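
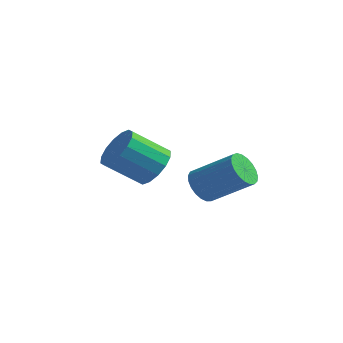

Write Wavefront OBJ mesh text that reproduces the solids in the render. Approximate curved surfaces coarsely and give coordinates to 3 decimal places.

v 1.942 2.381 -1.268
v 2.385 1.985 -1.773
v 3.961 2.323 -0.658
v 3.518 2.719 -0.152
v 2.403 2.287 -1.89
v 3.979 2.625 -0.775
v 2.341 2.605 -1.899
v 3.917 2.943 -0.784
v 2.21 2.885 -1.799
v 3.786 3.223 -0.684
v 2.033 3.077 -1.608
v 3.609 3.415 -0.492
v 1.84 3.149 -1.357
v 3.416 3.487 -0.242
v 1.665 3.089 -1.091
v 3.241 3.426 0.025
v 1.538 2.905 -0.855
v 3.114 3.243 0.26
v 1.48 2.632 -0.691
v 3.056 2.97 0.424
v 1.503 2.315 -0.627
v 3.079 2.652 0.489
v 1.601 2.009 -0.673
v 3.177 2.347 0.442
v 1.758 1.768 -0.822
v 3.334 2.106 0.293
v 1.947 1.633 -1.048
v 3.523 1.97 0.067
v 2.135 1.627 -1.312
v 3.711 1.965 -0.197
v 2.29 1.751 -1.569
v 3.866 2.089 -0.454
v -0.237 2.702 -0.931
v 0.22 3.081 -0.163
v -0.867 2.197 0.919
v -1.323 1.818 0.151
v -0.149 3.405 -0.269
v -1.236 2.521 0.813
v -0.541 3.541 -0.551
v -1.628 2.657 0.531
v -0.852 3.452 -0.936
v -1.938 2.568 0.146
v -0.997 3.162 -1.319
v -2.084 2.278 -0.237
v -0.939 2.749 -1.598
v -2.026 1.865 -0.516
v -0.693 2.323 -1.699
v -1.78 1.439 -0.617
v -0.324 1.999 -1.593
v -1.411 1.115 -0.511
v 0.068 1.863 -1.311
v -1.019 0.979 -0.229
v 0.378 1.952 -0.926
v -0.708 1.068 0.156
v 0.524 2.242 -0.543
v -0.563 1.358 0.539
v 0.466 2.655 -0.264
v -0.621 1.771 0.818
f 2 1 5
f 2 5 3
f 3 5 6
f 3 6 4
f 5 1 7
f 5 7 6
f 6 7 8
f 6 8 4
f 7 1 9
f 7 9 8
f 8 9 10
f 8 10 4
f 9 1 11
f 9 11 10
f 10 11 12
f 10 12 4
f 11 1 13
f 11 13 12
f 12 13 14
f 12 14 4
f 13 1 15
f 13 15 14
f 14 15 16
f 14 16 4
f 15 1 17
f 15 17 16
f 16 17 18
f 16 18 4
f 17 1 19
f 17 19 18
f 18 19 20
f 18 20 4
f 19 1 21
f 19 21 20
f 20 21 22
f 20 22 4
f 21 1 23
f 21 23 22
f 22 23 24
f 22 24 4
f 23 1 25
f 23 25 24
f 24 25 26
f 24 26 4
f 25 1 27
f 25 27 26
f 26 27 28
f 26 28 4
f 27 1 29
f 27 29 28
f 28 29 30
f 28 30 4
f 29 1 31
f 29 31 30
f 30 31 32
f 30 32 4
f 31 1 2
f 31 2 32
f 32 2 3
f 32 3 4
f 34 33 37
f 34 37 35
f 35 37 38
f 35 38 36
f 37 33 39
f 37 39 38
f 38 39 40
f 38 40 36
f 39 33 41
f 39 41 40
f 40 41 42
f 40 42 36
f 41 33 43
f 41 43 42
f 42 43 44
f 42 44 36
f 43 33 45
f 43 45 44
f 44 45 46
f 44 46 36
f 45 33 47
f 45 47 46
f 46 47 48
f 46 48 36
f 47 33 49
f 47 49 48
f 48 49 50
f 48 50 36
f 49 33 51
f 49 51 50
f 50 51 52
f 50 52 36
f 51 33 53
f 51 53 52
f 52 53 54
f 52 54 36
f 53 33 55
f 53 55 54
f 54 55 56
f 54 56 36
f 55 33 57
f 55 57 56
f 56 57 58
f 56 58 36
f 57 33 34
f 57 34 58
f 58 34 35
f 58 35 36



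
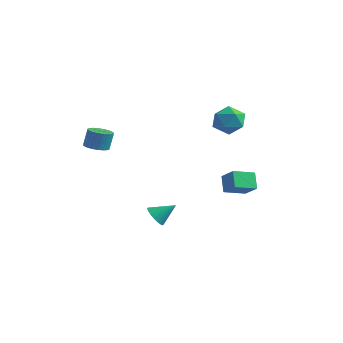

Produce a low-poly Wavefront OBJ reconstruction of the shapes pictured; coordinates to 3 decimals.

v -0.098 -1.311 -4.344
v 0.267 -1.132 -4.865
v 0.578 -0.569 -3.616
v 0.066 -0.945 -4.869
v -0.163 -0.821 -4.782
v -0.381 -0.782 -4.62
v -0.55 -0.835 -4.41
v -0.641 -0.97 -4.188
v -0.637 -1.163 -3.994
v -0.541 -1.383 -3.86
v -0.368 -1.59 -3.81
v -0.148 -1.748 -3.853
v 0.081 -1.831 -3.98
v 0.278 -1.824 -4.17
v 0.411 -1.729 -4.391
v 0.456 -1.561 -4.603
v 0.405 -1.35 -4.771
v 2.601 1.886 1.528
v 3.229 1.28 1.836
v 1.531 1.16 2.284
v 2.159 0.554 2.592
v 2.176 1.43 2.89
v 2.837 1.879 2.423
v 1.923 0.561 1.697
v 2.584 1.01 1.23
v 2.81 0.462 1.94
v 2.967 0.999 2.677
v 1.793 1.441 1.443
v 1.95 1.978 2.18
v 0.997 2.291 -2.401
v 1.881 2.131 -1.748
v 1.444 3.424 -2.727
v 2.327 3.264 -2.075
v 1.513 1.856 -3.205
v 2.396 1.696 -2.553
v 1.959 2.989 -3.532
v 2.843 2.829 -2.879
v -1.327 -4.05 0.806
v -0.803 -3.704 0.682
v -0.729 -3.463 1.671
v -1.253 -3.81 1.794
v -0.982 -3.533 0.654
v -0.909 -3.292 1.642
v -1.214 -3.44 0.649
v -1.141 -3.199 1.637
v -1.463 -3.441 0.667
v -1.39 -3.2 1.656
v -1.691 -3.534 0.707
v -1.618 -3.293 1.695
v -1.864 -3.706 0.762
v -1.791 -3.465 1.75
v -1.955 -3.93 0.823
v -1.882 -3.689 1.812
v -1.95 -4.173 0.882
v -1.877 -3.932 1.87
v -1.851 -4.397 0.929
v -1.777 -4.156 1.918
v -1.671 -4.568 0.958
v -1.598 -4.327 1.946
v -1.439 -4.661 0.963
v -1.366 -4.42 1.951
v -1.19 -4.66 0.944
v -1.117 -4.419 1.933
v -0.962 -4.567 0.905
v -0.889 -4.326 1.893
v -0.789 -4.395 0.85
v -0.716 -4.154 1.838
v -0.698 -4.171 0.788
v -0.625 -3.93 1.777
v -0.703 -3.928 0.73
v -0.63 -3.687 1.718
f 2 1 4
f 2 4 3
f 4 1 5
f 4 5 3
f 5 1 6
f 5 6 3
f 6 1 7
f 6 7 3
f 7 1 8
f 7 8 3
f 8 1 9
f 8 9 3
f 9 1 10
f 9 10 3
f 10 1 11
f 10 11 3
f 11 1 12
f 11 12 3
f 12 1 13
f 12 13 3
f 13 1 14
f 13 14 3
f 14 1 15
f 14 15 3
f 15 1 16
f 15 16 3
f 16 1 17
f 16 17 3
f 17 1 2
f 17 2 3
f 18 29 23
f 18 23 19
f 18 19 25
f 18 25 28
f 18 28 29
f 19 23 27
f 23 29 22
f 29 28 20
f 28 25 24
f 25 19 26
f 21 27 22
f 21 22 20
f 21 20 24
f 21 24 26
f 21 26 27
f 22 27 23
f 20 22 29
f 24 20 28
f 26 24 25
f 27 26 19
f 31 33 30
f 34 31 30
f 30 33 32
f 32 34 30
f 31 37 33
f 35 31 34
f 35 37 31
f 33 37 32
f 36 34 32
f 32 37 36
f 36 35 34
f 37 35 36
f 39 38 42
f 39 42 40
f 40 42 43
f 40 43 41
f 42 38 44
f 42 44 43
f 43 44 45
f 43 45 41
f 44 38 46
f 44 46 45
f 45 46 47
f 45 47 41
f 46 38 48
f 46 48 47
f 47 48 49
f 47 49 41
f 48 38 50
f 48 50 49
f 49 50 51
f 49 51 41
f 50 38 52
f 50 52 51
f 51 52 53
f 51 53 41
f 52 38 54
f 52 54 53
f 53 54 55
f 53 55 41
f 54 38 56
f 54 56 55
f 55 56 57
f 55 57 41
f 56 38 58
f 56 58 57
f 57 58 59
f 57 59 41
f 58 38 60
f 58 60 59
f 59 60 61
f 59 61 41
f 60 38 62
f 60 62 61
f 61 62 63
f 61 63 41
f 62 38 64
f 62 64 63
f 63 64 65
f 63 65 41
f 64 38 66
f 64 66 65
f 65 66 67
f 65 67 41
f 66 38 68
f 66 68 67
f 67 68 69
f 67 69 41
f 68 38 70
f 68 70 69
f 69 70 71
f 69 71 41
f 70 38 39
f 70 39 71
f 71 39 40
f 71 40 41



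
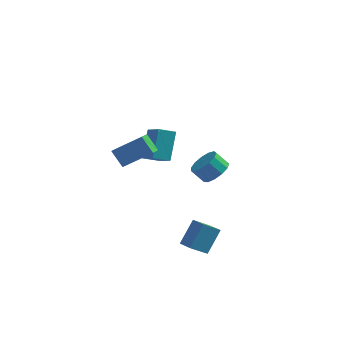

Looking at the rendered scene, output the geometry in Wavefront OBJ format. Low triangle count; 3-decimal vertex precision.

v -0.379 -2.311 -5.145
v -1.31 -3.003 -4.194
v 0.209 -1.227 -3.779
v -0.722 -1.919 -2.829
v 0.322 -2.961 -4.931
v -0.609 -3.653 -3.981
v 0.91 -1.877 -3.566
v -0.021 -2.569 -2.615
v -3.942 -0.89 1.539
v -3.845 0.468 3.125
v -2.987 -0.522 1.165
v -2.89 0.836 2.75
v -3.05 -2.156 2.57
v -2.953 -0.798 4.155
v -2.095 -1.788 2.195
v -1.998 -0.43 3.781
v -0.243 3.881 -2.74
v 0.508 4.164 -2.062
v -0.307 4.222 -1.183
v -1.057 3.939 -1.86
v 0.294 4.665 -2.293
v -0.52 4.723 -1.414
v -0.09 4.917 -2.666
v -0.905 4.975 -1.787
v -0.523 4.84 -3.062
v -1.337 4.898 -2.183
v -0.866 4.459 -3.356
v -1.681 4.516 -2.477
v -1.012 3.894 -3.454
v -1.827 3.951 -2.575
v -0.914 3.325 -3.325
v -1.728 3.383 -2.446
v -0.602 2.932 -3.01
v -1.417 2.99 -2.131
v -0.176 2.841 -2.61
v -0.991 2.899 -1.731
v 0.228 3.08 -2.25
v -0.586 3.138 -1.371
v 0.484 3.574 -2.046
v -0.331 3.631 -1.167
v -5.286 -3.074 3.559
v -3.553 -2.882 4.852
v -5.132 -2.251 3.231
v -3.4 -2.058 4.523
v -4.54 -3.582 2.637
v -2.808 -3.389 3.929
v -4.387 -2.758 2.308
v -2.654 -2.566 3.601
f 2 4 1
f 5 2 1
f 1 4 3
f 3 5 1
f 2 8 4
f 6 2 5
f 6 8 2
f 4 8 3
f 7 5 3
f 3 8 7
f 7 6 5
f 8 6 7
f 10 12 9
f 13 10 9
f 9 12 11
f 11 13 9
f 10 16 12
f 14 10 13
f 14 16 10
f 12 16 11
f 15 13 11
f 11 16 15
f 15 14 13
f 16 14 15
f 18 17 21
f 18 21 19
f 19 21 22
f 19 22 20
f 21 17 23
f 21 23 22
f 22 23 24
f 22 24 20
f 23 17 25
f 23 25 24
f 24 25 26
f 24 26 20
f 25 17 27
f 25 27 26
f 26 27 28
f 26 28 20
f 27 17 29
f 27 29 28
f 28 29 30
f 28 30 20
f 29 17 31
f 29 31 30
f 30 31 32
f 30 32 20
f 31 17 33
f 31 33 32
f 32 33 34
f 32 34 20
f 33 17 35
f 33 35 34
f 34 35 36
f 34 36 20
f 35 17 37
f 35 37 36
f 36 37 38
f 36 38 20
f 37 17 39
f 37 39 38
f 38 39 40
f 38 40 20
f 39 17 18
f 39 18 40
f 40 18 19
f 40 19 20
f 42 44 41
f 45 42 41
f 41 44 43
f 43 45 41
f 42 48 44
f 46 42 45
f 46 48 42
f 44 48 43
f 47 45 43
f 43 48 47
f 47 46 45
f 48 46 47



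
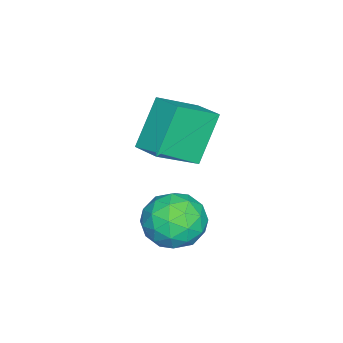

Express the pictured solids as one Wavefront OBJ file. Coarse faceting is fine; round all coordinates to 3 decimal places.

v -0.81 2.963 -0.973
v -0.034 3.733 -0.566
v 0.474 1.587 -0.814
v 1.25 2.357 -0.407
v 0.324 2.063 0.24
v -0.47 2.914 0.142
v 0.91 2.406 -1.522
v 0.116 3.257 -1.62
v 1.029 3.389 -0.905
v 0.667 3.178 0.185
v -0.227 2.142 -1.565
v -0.589 1.931 -0.475
v -0.534 3.469 -0.783
v 0.974 1.851 -0.597
v 0.43 1.678 -0.216
v 0.886 2.131 0.023
v -0.79 2.987 -0.368
v -0.334 3.44 -0.128
v -0.124 2.459 0.346
v 0.774 1.88 -1.252
v 1.23 2.333 -1.012
v -0.446 3.189 -1.403
v 0.01 3.642 -1.164
v 0.564 2.861 -1.726
v 0.546 3.72 -0.743
v 1.301 2.911 -0.65
v 1.101 2.939 -1.305
v 0.634 3.439 -1.363
v 0.333 3.595 -0.103
v 1.088 2.786 -0.009
v 0.543 2.613 0.371
v 0.077 3.113 0.313
v 0.958 3.393 -0.302
v -0.648 2.534 -1.371
v 0.107 1.725 -1.277
v 0.363 2.207 -1.693
v -0.103 2.707 -1.751
v -0.861 2.409 -0.73
v -0.106 1.6 -0.637
v -0.194 1.881 -0.017
v -0.661 2.381 -0.075
v -0.518 1.927 -1.078
v -4.193 1.993 1.703
v -3.021 0.909 2.677
v -3.498 2.985 1.971
v -2.326 1.901 2.945
v -3.034 1.659 -0.065
v -1.862 0.575 0.909
v -2.339 2.651 0.203
v -1.167 1.567 1.177
f 1 38 17
f 38 12 41
f 17 41 6
f 38 41 17
f 1 17 13
f 17 6 18
f 13 18 2
f 17 18 13
f 1 13 22
f 13 2 23
f 22 23 8
f 13 23 22
f 1 22 34
f 22 8 37
f 34 37 11
f 22 37 34
f 1 34 38
f 34 11 42
f 38 42 12
f 34 42 38
f 2 18 29
f 18 6 32
f 29 32 10
f 18 32 29
f 6 41 19
f 41 12 40
f 19 40 5
f 41 40 19
f 12 42 39
f 42 11 35
f 39 35 3
f 42 35 39
f 11 37 36
f 37 8 24
f 36 24 7
f 37 24 36
f 8 23 28
f 23 2 25
f 28 25 9
f 23 25 28
f 4 30 16
f 30 10 31
f 16 31 5
f 30 31 16
f 4 16 14
f 16 5 15
f 14 15 3
f 16 15 14
f 4 14 21
f 14 3 20
f 21 20 7
f 14 20 21
f 4 21 26
f 21 7 27
f 26 27 9
f 21 27 26
f 4 26 30
f 26 9 33
f 30 33 10
f 26 33 30
f 5 31 19
f 31 10 32
f 19 32 6
f 31 32 19
f 3 15 39
f 15 5 40
f 39 40 12
f 15 40 39
f 7 20 36
f 20 3 35
f 36 35 11
f 20 35 36
f 9 27 28
f 27 7 24
f 28 24 8
f 27 24 28
f 10 33 29
f 33 9 25
f 29 25 2
f 33 25 29
f 44 46 43
f 47 44 43
f 43 46 45
f 45 47 43
f 44 50 46
f 48 44 47
f 48 50 44
f 46 50 45
f 49 47 45
f 45 50 49
f 49 48 47
f 50 48 49



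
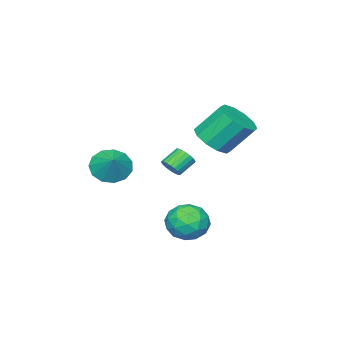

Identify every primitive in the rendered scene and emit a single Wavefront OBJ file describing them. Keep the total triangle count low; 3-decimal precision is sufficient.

v 3.288 -0.954 -0.02
v 4.029 -0.876 -0.731
v 4.012 -0.166 0.82
v 3.662 -0.437 -0.828
v 3.176 -0.162 -0.668
v 2.727 -0.138 -0.302
v 2.455 -0.374 0.154
v 2.448 -0.794 0.554
v 2.708 -1.265 0.773
v 3.152 -1.637 0.74
v 3.639 -1.792 0.466
v 4.015 -1.682 0.038
v 4.16 -1.34 -0.409
v 0.347 2.651 1.627
v 0.85 1.983 2.31
v 0.155 2.98 3.797
v -0.347 3.649 3.113
v 1.267 2.485 2.168
v 0.572 3.482 3.655
v 1.332 3.05 1.82
v 0.638 4.047 3.306
v 1.022 3.463 1.397
v 0.327 4.46 2.884
v 0.453 3.566 1.063
v -0.241 4.563 2.549
v -0.155 3.32 0.943
v -0.85 4.317 2.43
v -0.572 2.818 1.085
v -1.267 3.815 2.572
v -0.638 2.253 1.434
v -1.332 3.25 2.92
v -0.327 1.84 1.856
v -1.022 2.837 3.343
v 0.241 1.737 2.191
v -0.453 2.734 3.677
v 0.901 0.646 -0.52
v 1.21 0.471 -0.036
v 0.368 0.699 0.584
v 0.059 0.874 0.1
v 1.266 0.713 -0.049
v 0.424 0.942 0.571
v 1.26 0.944 -0.143
v 0.418 1.173 0.477
v 1.191 1.124 -0.302
v 0.349 1.352 0.318
v 1.072 1.22 -0.499
v 0.23 1.449 0.121
v 0.924 1.218 -0.699
v 0.082 1.446 -0.08
v 0.772 1.116 -0.869
v -0.07 1.345 -0.249
v 0.642 0.933 -0.978
v -0.2 1.162 -0.358
v 0.556 0.701 -1.008
v -0.285 0.929 -0.388
v 0.531 0.459 -0.954
v -0.311 0.687 -0.334
v 0.569 0.249 -0.824
v -0.272 0.477 -0.204
v 0.665 0.108 -0.642
v -0.177 0.336 -0.022
v 0.802 0.06 -0.439
v -0.04 0.288 0.181
v 0.955 0.113 -0.25
v 0.113 0.341 0.37
v 1.1 0.258 -0.107
v 0.258 0.487 0.513
v 1.747 3.681 -2.97
v 2.281 3.455 -2.018
v 2.459 2.205 -3.722
v 2.993 1.979 -2.77
v 1.884 1.889 -2.821
v 1.443 2.802 -2.356
v 3.297 2.858 -3.384
v 2.856 3.771 -2.919
v 3.239 2.946 -2.274
v 2.366 2.347 -1.926
v 2.374 3.313 -3.814
v 1.501 2.714 -3.466
v 1.951 3.698 -2.428
v 2.789 1.962 -3.312
v 2.136 1.91 -3.342
v 2.451 1.777 -2.782
v 1.459 3.314 -2.627
v 1.773 3.181 -2.067
v 1.539 2.261 -2.539
v 2.967 2.479 -3.673
v 3.281 2.346 -3.113
v 2.289 3.883 -2.958
v 2.604 3.75 -2.398
v 3.201 3.399 -3.201
v 2.828 3.265 -2.019
v 3.247 2.398 -2.461
v 3.426 2.915 -2.822
v 3.167 3.451 -2.549
v 2.315 2.914 -1.815
v 2.734 2.046 -2.257
v 2.082 1.993 -2.286
v 1.823 2.53 -2.013
v 2.878 2.615 -1.965
v 2.006 3.614 -3.483
v 2.425 2.746 -3.925
v 2.917 3.13 -3.727
v 2.658 3.667 -3.454
v 1.493 3.262 -3.279
v 1.912 2.395 -3.721
v 1.573 2.209 -3.191
v 1.314 2.745 -2.918
v 1.862 3.045 -3.775
f 2 1 4
f 2 4 3
f 4 1 5
f 4 5 3
f 5 1 6
f 5 6 3
f 6 1 7
f 6 7 3
f 7 1 8
f 7 8 3
f 8 1 9
f 8 9 3
f 9 1 10
f 9 10 3
f 10 1 11
f 10 11 3
f 11 1 12
f 11 12 3
f 12 1 13
f 12 13 3
f 13 1 2
f 13 2 3
f 15 14 18
f 15 18 16
f 16 18 19
f 16 19 17
f 18 14 20
f 18 20 19
f 19 20 21
f 19 21 17
f 20 14 22
f 20 22 21
f 21 22 23
f 21 23 17
f 22 14 24
f 22 24 23
f 23 24 25
f 23 25 17
f 24 14 26
f 24 26 25
f 25 26 27
f 25 27 17
f 26 14 28
f 26 28 27
f 27 28 29
f 27 29 17
f 28 14 30
f 28 30 29
f 29 30 31
f 29 31 17
f 30 14 32
f 30 32 31
f 31 32 33
f 31 33 17
f 32 14 34
f 32 34 33
f 33 34 35
f 33 35 17
f 34 14 15
f 34 15 35
f 35 15 16
f 35 16 17
f 37 36 40
f 37 40 38
f 38 40 41
f 38 41 39
f 40 36 42
f 40 42 41
f 41 42 43
f 41 43 39
f 42 36 44
f 42 44 43
f 43 44 45
f 43 45 39
f 44 36 46
f 44 46 45
f 45 46 47
f 45 47 39
f 46 36 48
f 46 48 47
f 47 48 49
f 47 49 39
f 48 36 50
f 48 50 49
f 49 50 51
f 49 51 39
f 50 36 52
f 50 52 51
f 51 52 53
f 51 53 39
f 52 36 54
f 52 54 53
f 53 54 55
f 53 55 39
f 54 36 56
f 54 56 55
f 55 56 57
f 55 57 39
f 56 36 58
f 56 58 57
f 57 58 59
f 57 59 39
f 58 36 60
f 58 60 59
f 59 60 61
f 59 61 39
f 60 36 62
f 60 62 61
f 61 62 63
f 61 63 39
f 62 36 64
f 62 64 63
f 63 64 65
f 63 65 39
f 64 36 66
f 64 66 65
f 65 66 67
f 65 67 39
f 66 36 37
f 66 37 67
f 67 37 38
f 67 38 39
f 68 105 84
f 105 79 108
f 84 108 73
f 105 108 84
f 68 84 80
f 84 73 85
f 80 85 69
f 84 85 80
f 68 80 89
f 80 69 90
f 89 90 75
f 80 90 89
f 68 89 101
f 89 75 104
f 101 104 78
f 89 104 101
f 68 101 105
f 101 78 109
f 105 109 79
f 101 109 105
f 69 85 96
f 85 73 99
f 96 99 77
f 85 99 96
f 73 108 86
f 108 79 107
f 86 107 72
f 108 107 86
f 79 109 106
f 109 78 102
f 106 102 70
f 109 102 106
f 78 104 103
f 104 75 91
f 103 91 74
f 104 91 103
f 75 90 95
f 90 69 92
f 95 92 76
f 90 92 95
f 71 97 83
f 97 77 98
f 83 98 72
f 97 98 83
f 71 83 81
f 83 72 82
f 81 82 70
f 83 82 81
f 71 81 88
f 81 70 87
f 88 87 74
f 81 87 88
f 71 88 93
f 88 74 94
f 93 94 76
f 88 94 93
f 71 93 97
f 93 76 100
f 97 100 77
f 93 100 97
f 72 98 86
f 98 77 99
f 86 99 73
f 98 99 86
f 70 82 106
f 82 72 107
f 106 107 79
f 82 107 106
f 74 87 103
f 87 70 102
f 103 102 78
f 87 102 103
f 76 94 95
f 94 74 91
f 95 91 75
f 94 91 95
f 77 100 96
f 100 76 92
f 96 92 69
f 100 92 96



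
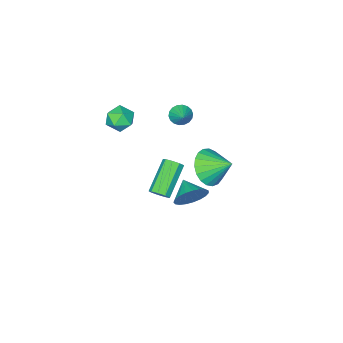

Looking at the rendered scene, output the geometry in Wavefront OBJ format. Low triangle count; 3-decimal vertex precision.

v 2.569 -1.736 3.665
v 3.136 -1.735 3.088
v 1.784 -2.445 2.892
v 2.351 -2.444 2.315
v 2.471 -2.86 2.999
v 2.956 -2.421 3.477
v 1.964 -1.759 2.503
v 2.449 -1.32 2.981
v 2.762 -1.749 2.37
v 3.076 -2.429 2.676
v 1.844 -1.751 3.304
v 2.158 -2.431 3.61
v -0.127 0.192 -3.398
v 0.226 -0.266 -4.139
v -0.513 -0.812 -2.962
v 0.526 -0.273 -3.889
v 0.713 -0.2 -3.554
v 0.756 -0.059 -3.192
v 0.645 0.126 -2.865
v 0.401 0.321 -2.631
v 0.066 0.494 -2.529
v -0.303 0.615 -2.577
v -0.641 0.663 -2.767
v -0.89 0.629 -3.067
v -1.007 0.52 -3.423
v -0.972 0.354 -3.775
v -0.791 0.159 -4.062
v -0.495 -0.029 -4.234
v -0.135 -0.18 -4.261
v 4.595 3.038 2.115
v 4.87 2.605 2.248
v 3.48 2.07 3.379
v 3.205 2.502 3.245
v 4.949 2.877 2.475
v 3.559 2.342 3.605
v 4.863 3.224 2.532
v 3.473 2.689 3.663
v 4.651 3.484 2.395
v 3.261 2.949 3.525
v 4.413 3.535 2.126
v 3.023 3 3.257
v 4.26 3.353 1.852
v 2.87 2.818 2.983
v 4.264 3.024 1.701
v 2.874 2.488 2.832
v 4.423 2.701 1.744
v 3.033 2.165 2.874
v 4.662 2.535 1.96
v 3.272 2 3.09
v 1.312 2.913 1.919
v 1.725 3.569 1.197
v 0.908 4.027 2.701
v 1.312 3.521 1.051
v 0.898 3.368 1.056
v 0.556 3.137 1.21
v 0.345 2.866 1.487
v 0.301 2.604 1.838
v 0.432 2.395 2.203
v 0.715 2.275 2.52
v 1.101 2.266 2.732
v 1.523 2.369 2.804
v 1.909 2.565 2.723
v 2.192 2.822 2.503
v 2.323 3.094 2.182
v 2.278 3.335 1.815
v 2.067 3.503 1.467
v -2.652 -3.27 -0.69
v -2.354 -3.078 -1.211
v -2.128 -2.51 -0.11
v -2.585 -2.92 -1.209
v -2.83 -2.831 -1.105
v -3.039 -2.829 -0.919
v -3.172 -2.914 -0.687
v -3.201 -3.07 -0.456
v -3.122 -3.265 -0.271
v -2.95 -3.462 -0.169
v -2.719 -3.62 -0.171
v -2.474 -3.709 -0.275
v -2.265 -3.711 -0.461
v -2.132 -3.626 -0.693
v -2.102 -3.47 -0.924
v -2.182 -3.274 -1.109
f 1 12 6
f 1 6 2
f 1 2 8
f 1 8 11
f 1 11 12
f 2 6 10
f 6 12 5
f 12 11 3
f 11 8 7
f 8 2 9
f 4 10 5
f 4 5 3
f 4 3 7
f 4 7 9
f 4 9 10
f 5 10 6
f 3 5 12
f 7 3 11
f 9 7 8
f 10 9 2
f 14 13 16
f 14 16 15
f 16 13 17
f 16 17 15
f 17 13 18
f 17 18 15
f 18 13 19
f 18 19 15
f 19 13 20
f 19 20 15
f 20 13 21
f 20 21 15
f 21 13 22
f 21 22 15
f 22 13 23
f 22 23 15
f 23 13 24
f 23 24 15
f 24 13 25
f 24 25 15
f 25 13 26
f 25 26 15
f 26 13 27
f 26 27 15
f 27 13 28
f 27 28 15
f 28 13 29
f 28 29 15
f 29 13 14
f 29 14 15
f 31 30 34
f 31 34 32
f 32 34 35
f 32 35 33
f 34 30 36
f 34 36 35
f 35 36 37
f 35 37 33
f 36 30 38
f 36 38 37
f 37 38 39
f 37 39 33
f 38 30 40
f 38 40 39
f 39 40 41
f 39 41 33
f 40 30 42
f 40 42 41
f 41 42 43
f 41 43 33
f 42 30 44
f 42 44 43
f 43 44 45
f 43 45 33
f 44 30 46
f 44 46 45
f 45 46 47
f 45 47 33
f 46 30 48
f 46 48 47
f 47 48 49
f 47 49 33
f 48 30 31
f 48 31 49
f 49 31 32
f 49 32 33
f 51 50 53
f 51 53 52
f 53 50 54
f 53 54 52
f 54 50 55
f 54 55 52
f 55 50 56
f 55 56 52
f 56 50 57
f 56 57 52
f 57 50 58
f 57 58 52
f 58 50 59
f 58 59 52
f 59 50 60
f 59 60 52
f 60 50 61
f 60 61 52
f 61 50 62
f 61 62 52
f 62 50 63
f 62 63 52
f 63 50 64
f 63 64 52
f 64 50 65
f 64 65 52
f 65 50 66
f 65 66 52
f 66 50 51
f 66 51 52
f 68 67 70
f 68 70 69
f 70 67 71
f 70 71 69
f 71 67 72
f 71 72 69
f 72 67 73
f 72 73 69
f 73 67 74
f 73 74 69
f 74 67 75
f 74 75 69
f 75 67 76
f 75 76 69
f 76 67 77
f 76 77 69
f 77 67 78
f 77 78 69
f 78 67 79
f 78 79 69
f 79 67 80
f 79 80 69
f 80 67 81
f 80 81 69
f 81 67 82
f 81 82 69
f 82 67 68
f 82 68 69



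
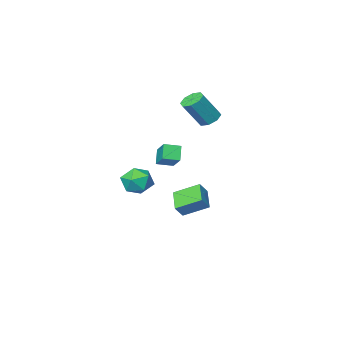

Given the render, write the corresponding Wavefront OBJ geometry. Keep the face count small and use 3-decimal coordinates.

v -3.406 -2.329 3.053
v -2.961 -1.728 2.83
v -1.849 -1.931 4.504
v -2.294 -2.531 4.727
v -3.428 -1.556 3.161
v -2.315 -1.759 4.835
v -3.881 -1.837 3.428
v -2.769 -2.04 5.102
v -4.057 -2.406 3.476
v -2.945 -2.608 5.15
v -3.851 -2.929 3.276
v -2.739 -3.132 4.95
v -3.385 -3.101 2.945
v -2.272 -3.304 4.619
v -2.931 -2.82 2.678
v -1.819 -3.023 4.352
v -2.755 -2.252 2.63
v -1.643 -2.454 4.304
v -1.499 -2.197 -4.385
v -2.142 -3.473 -3.688
v -2.694 -1.153 -3.577
v -3.337 -2.43 -2.88
v -0.903 -2.09 -3.64
v -1.546 -3.367 -2.943
v -2.098 -1.047 -2.832
v -2.741 -2.323 -2.135
v 0.59 0.365 2.11
v 0.852 1.521 2.979
v 0.989 0.902 1.275
v 1.25 2.058 2.145
v 1.51 0.002 2.315
v 1.771 1.158 3.185
v 1.908 0.539 1.481
v 2.17 1.695 2.35
v 2.098 0.707 0.017
v 2.632 0.978 0.868
v 3.228 -0.498 -0.308
v 3.762 -0.227 0.543
v 2.829 -0.678 0.636
v 2.13 0.067 0.837
v 3.73 0.413 -0.277
v 3.031 1.158 -0.076
v 3.64 0.797 0.687
v 3.083 0.122 1.251
v 2.777 0.358 -0.691
v 2.22 -0.317 -0.127
f 2 1 5
f 2 5 3
f 3 5 6
f 3 6 4
f 5 1 7
f 5 7 6
f 6 7 8
f 6 8 4
f 7 1 9
f 7 9 8
f 8 9 10
f 8 10 4
f 9 1 11
f 9 11 10
f 10 11 12
f 10 12 4
f 11 1 13
f 11 13 12
f 12 13 14
f 12 14 4
f 13 1 15
f 13 15 14
f 14 15 16
f 14 16 4
f 15 1 17
f 15 17 16
f 16 17 18
f 16 18 4
f 17 1 2
f 17 2 18
f 18 2 3
f 18 3 4
f 20 22 19
f 23 20 19
f 19 22 21
f 21 23 19
f 20 26 22
f 24 20 23
f 24 26 20
f 22 26 21
f 25 23 21
f 21 26 25
f 25 24 23
f 26 24 25
f 28 30 27
f 31 28 27
f 27 30 29
f 29 31 27
f 28 34 30
f 32 28 31
f 32 34 28
f 30 34 29
f 33 31 29
f 29 34 33
f 33 32 31
f 34 32 33
f 35 46 40
f 35 40 36
f 35 36 42
f 35 42 45
f 35 45 46
f 36 40 44
f 40 46 39
f 46 45 37
f 45 42 41
f 42 36 43
f 38 44 39
f 38 39 37
f 38 37 41
f 38 41 43
f 38 43 44
f 39 44 40
f 37 39 46
f 41 37 45
f 43 41 42
f 44 43 36



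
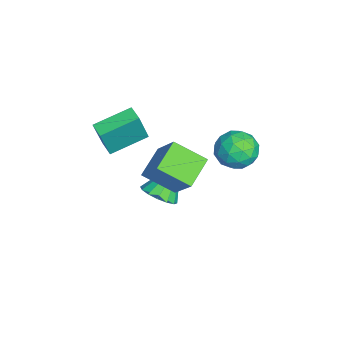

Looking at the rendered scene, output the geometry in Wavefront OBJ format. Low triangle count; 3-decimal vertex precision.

v 0.604 -0.123 -2.14
v 1.411 0.241 -1.888
v -0.344 0.863 -0.52
v 1.223 0.556 -2.191
v 0.869 0.69 -2.48
v 0.444 0.606 -2.677
v 0.062 0.327 -2.731
v -0.175 -0.073 -2.627
v -0.203 -0.486 -2.391
v -0.014 -0.802 -2.089
v 0.34 -0.936 -1.8
v 0.765 -0.852 -1.602
v 1.147 -0.573 -1.548
v 1.383 -0.173 -1.653
v -0.54 4.278 -0.228
v 0.092 3.551 -0.722
v -1.072 3.049 0.902
v -0.44 2.322 0.408
v 0.005 3.129 0.977
v 0.334 3.889 0.279
v -1.314 2.711 -0.099
v -0.985 3.471 -0.797
v -0.386 2.582 -0.642
v 0.429 2.84 0.023
v -1.409 3.76 0.157
v -0.594 4.018 0.822
v -0.177 4.022 -0.574
v -0.803 2.578 0.754
v -0.541 3.052 1.088
v -0.17 2.624 0.798
v -0.035 4.221 0.014
v 0.337 3.793 -0.276
v 0.285 3.545 0.722
v -1.317 2.807 0.456
v -0.945 2.379 0.166
v -0.81 3.976 -0.618
v -0.439 3.548 -0.908
v -1.265 3.055 -0.542
v -0.086 3.026 -0.817
v -0.399 2.303 -0.153
v -0.913 2.532 -0.451
v -0.72 2.979 -0.861
v 0.393 3.177 -0.426
v 0.08 2.455 0.238
v 0.341 2.929 0.572
v 0.535 3.376 0.162
v 0.112 2.608 -0.379
v -1.06 4.145 -0.058
v -1.373 3.423 0.606
v -1.515 3.224 0.018
v -1.321 3.671 -0.392
v -0.581 4.297 0.333
v -0.894 3.574 0.997
v -0.26 3.621 1.041
v -0.067 4.068 0.631
v -1.092 3.992 0.559
v -1.195 -2.615 -0.113
v -0.816 -3.01 1.55
v -1.93 -0.923 0.456
v -1.551 -1.318 2.119
v -0.449 -2.262 -0.199
v -0.07 -2.657 1.464
v -1.184 -0.57 0.37
v -0.805 -0.965 2.033
v 1.878 0.597 -0.69
v 1.51 -0.857 0.193
v 0.605 1.305 -0.053
v 0.237 -0.148 0.829
v 3.083 1.288 0.951
v 2.715 -0.165 1.833
v 1.81 1.997 1.587
v 1.442 0.543 2.47
f 2 1 4
f 2 4 3
f 4 1 5
f 4 5 3
f 5 1 6
f 5 6 3
f 6 1 7
f 6 7 3
f 7 1 8
f 7 8 3
f 8 1 9
f 8 9 3
f 9 1 10
f 9 10 3
f 10 1 11
f 10 11 3
f 11 1 12
f 11 12 3
f 12 1 13
f 12 13 3
f 13 1 14
f 13 14 3
f 14 1 2
f 14 2 3
f 15 52 31
f 52 26 55
f 31 55 20
f 52 55 31
f 15 31 27
f 31 20 32
f 27 32 16
f 31 32 27
f 15 27 36
f 27 16 37
f 36 37 22
f 27 37 36
f 15 36 48
f 36 22 51
f 48 51 25
f 36 51 48
f 15 48 52
f 48 25 56
f 52 56 26
f 48 56 52
f 16 32 43
f 32 20 46
f 43 46 24
f 32 46 43
f 20 55 33
f 55 26 54
f 33 54 19
f 55 54 33
f 26 56 53
f 56 25 49
f 53 49 17
f 56 49 53
f 25 51 50
f 51 22 38
f 50 38 21
f 51 38 50
f 22 37 42
f 37 16 39
f 42 39 23
f 37 39 42
f 18 44 30
f 44 24 45
f 30 45 19
f 44 45 30
f 18 30 28
f 30 19 29
f 28 29 17
f 30 29 28
f 18 28 35
f 28 17 34
f 35 34 21
f 28 34 35
f 18 35 40
f 35 21 41
f 40 41 23
f 35 41 40
f 18 40 44
f 40 23 47
f 44 47 24
f 40 47 44
f 19 45 33
f 45 24 46
f 33 46 20
f 45 46 33
f 17 29 53
f 29 19 54
f 53 54 26
f 29 54 53
f 21 34 50
f 34 17 49
f 50 49 25
f 34 49 50
f 23 41 42
f 41 21 38
f 42 38 22
f 41 38 42
f 24 47 43
f 47 23 39
f 43 39 16
f 47 39 43
f 58 60 57
f 61 58 57
f 57 60 59
f 59 61 57
f 58 64 60
f 62 58 61
f 62 64 58
f 60 64 59
f 63 61 59
f 59 64 63
f 63 62 61
f 64 62 63
f 66 68 65
f 69 66 65
f 65 68 67
f 67 69 65
f 66 72 68
f 70 66 69
f 70 72 66
f 68 72 67
f 71 69 67
f 67 72 71
f 71 70 69
f 72 70 71



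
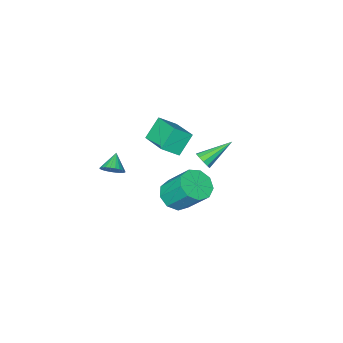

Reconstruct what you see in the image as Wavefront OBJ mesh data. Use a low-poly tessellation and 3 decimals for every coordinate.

v -2.877 -3.332 -1.79
v -2.572 -3.247 -1.304
v -4.523 -3.028 -0.81
v -2.611 -2.93 -1.468
v -2.751 -2.767 -1.754
v -2.94 -2.82 -2.055
v -3.104 -3.069 -2.254
v -3.182 -3.418 -2.276
v -3.143 -3.735 -2.112
v -3.003 -3.898 -1.826
v -2.814 -3.845 -1.525
v -2.65 -3.596 -1.326
v -1.395 -3.585 1.669
v -0.516 -3.929 2.361
v -1.072 -1.732 2.181
v -0.193 -2.076 2.873
v -0.487 -3.444 0.587
v 0.392 -3.788 1.279
v -0.164 -1.591 1.099
v 0.715 -1.935 1.791
v -0.416 -2.243 -2.617
v 0.531 -2.311 -2.336
v 0.162 -1.026 -0.782
v -0.784 -0.957 -1.063
v 0.456 -1.801 -2.775
v 0.087 -0.516 -1.221
v -0.027 -1.498 -3.141
v -0.395 -0.213 -1.587
v -0.691 -1.543 -3.261
v -1.06 -0.258 -1.707
v -1.227 -1.916 -3.08
v -1.596 -0.63 -1.526
v -1.383 -2.441 -2.682
v -1.752 -1.156 -1.128
v -1.086 -2.874 -2.254
v -1.455 -1.589 -0.7
v -0.476 -3.011 -1.996
v -0.845 -1.726 -0.442
v 0.163 -2.789 -2.028
v -0.206 -1.504 -0.474
v 3.404 -2.228 1.22
v 3.709 -1.961 1.728
v 2.796 -2.792 1.88
v 3.519 -1.797 1.693
v 3.311 -1.699 1.586
v 3.118 -1.681 1.423
v 2.968 -1.747 1.229
v 2.884 -1.885 1.033
v 2.88 -2.076 0.867
v 2.956 -2.29 0.754
v 3.099 -2.495 0.711
v 3.29 -2.659 0.747
v 3.497 -2.757 0.854
v 3.691 -2.775 1.017
v 3.841 -2.71 1.211
v 3.924 -2.571 1.406
v 3.928 -2.38 1.573
v 3.853 -2.166 1.686
f 2 1 4
f 2 4 3
f 4 1 5
f 4 5 3
f 5 1 6
f 5 6 3
f 6 1 7
f 6 7 3
f 7 1 8
f 7 8 3
f 8 1 9
f 8 9 3
f 9 1 10
f 9 10 3
f 10 1 11
f 10 11 3
f 11 1 12
f 11 12 3
f 12 1 2
f 12 2 3
f 14 16 13
f 17 14 13
f 13 16 15
f 15 17 13
f 14 20 16
f 18 14 17
f 18 20 14
f 16 20 15
f 19 17 15
f 15 20 19
f 19 18 17
f 20 18 19
f 22 21 25
f 22 25 23
f 23 25 26
f 23 26 24
f 25 21 27
f 25 27 26
f 26 27 28
f 26 28 24
f 27 21 29
f 27 29 28
f 28 29 30
f 28 30 24
f 29 21 31
f 29 31 30
f 30 31 32
f 30 32 24
f 31 21 33
f 31 33 32
f 32 33 34
f 32 34 24
f 33 21 35
f 33 35 34
f 34 35 36
f 34 36 24
f 35 21 37
f 35 37 36
f 36 37 38
f 36 38 24
f 37 21 39
f 37 39 38
f 38 39 40
f 38 40 24
f 39 21 22
f 39 22 40
f 40 22 23
f 40 23 24
f 42 41 44
f 42 44 43
f 44 41 45
f 44 45 43
f 45 41 46
f 45 46 43
f 46 41 47
f 46 47 43
f 47 41 48
f 47 48 43
f 48 41 49
f 48 49 43
f 49 41 50
f 49 50 43
f 50 41 51
f 50 51 43
f 51 41 52
f 51 52 43
f 52 41 53
f 52 53 43
f 53 41 54
f 53 54 43
f 54 41 55
f 54 55 43
f 55 41 56
f 55 56 43
f 56 41 57
f 56 57 43
f 57 41 58
f 57 58 43
f 58 41 42
f 58 42 43



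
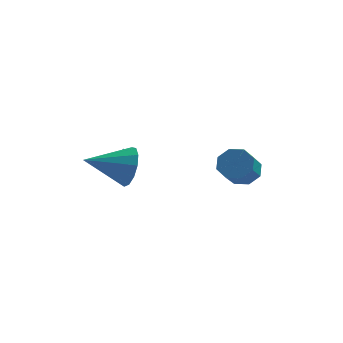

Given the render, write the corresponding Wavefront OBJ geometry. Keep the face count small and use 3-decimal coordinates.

v -3.958 2.737 -1.621
v -3.426 2.714 -1.706
v -3.722 3.143 -0.239
v -3.472 2.926 -1.76
v -3.603 3.106 -1.791
v -3.795 3.223 -1.792
v -4.015 3.255 -1.763
v -4.226 3.197 -1.711
v -4.39 3.061 -1.642
v -4.48 2.868 -1.57
v -4.479 2.652 -1.507
v -4.389 2.451 -1.463
v -4.224 2.3 -1.447
v -4.013 2.224 -1.461
v -3.793 2.237 -1.503
v -3.601 2.336 -1.565
v -3.471 2.505 -1.636
v 1.608 3.233 -1.335
v 2.4 2.893 -1.509
v 2.125 1.726 -0.479
v 1.332 2.067 -0.305
v 2.416 3.336 -1.002
v 2.14 2.169 0.027
v 1.958 3.719 -0.69
v 1.683 2.552 0.339
v 1.295 3.818 -0.756
v 1.02 2.651 0.273
v 0.815 3.574 -1.161
v 0.54 2.407 -0.131
v 0.8 3.131 -1.667
v 0.524 1.964 -0.638
v 1.257 2.748 -1.979
v 0.982 1.581 -0.95
v 1.92 2.649 -1.913
v 1.645 1.482 -0.884
v -2.735 -2.348 1.744
v -2.312 -2.671 2.649
v -4.545 -2.952 2.376
v -2.471 -2.107 2.732
v -2.714 -1.62 2.501
v -2.964 -1.364 2.029
v -3.141 -1.42 1.468
v -3.189 -1.771 0.994
v -3.093 -2.305 0.758
v -2.883 -2.853 0.836
v -2.626 -3.241 1.202
v -2.404 -3.345 1.74
v -2.287 -3.133 2.28
f 2 1 4
f 2 4 3
f 4 1 5
f 4 5 3
f 5 1 6
f 5 6 3
f 6 1 7
f 6 7 3
f 7 1 8
f 7 8 3
f 8 1 9
f 8 9 3
f 9 1 10
f 9 10 3
f 10 1 11
f 10 11 3
f 11 1 12
f 11 12 3
f 12 1 13
f 12 13 3
f 13 1 14
f 13 14 3
f 14 1 15
f 14 15 3
f 15 1 16
f 15 16 3
f 16 1 17
f 16 17 3
f 17 1 2
f 17 2 3
f 19 18 22
f 19 22 20
f 20 22 23
f 20 23 21
f 22 18 24
f 22 24 23
f 23 24 25
f 23 25 21
f 24 18 26
f 24 26 25
f 25 26 27
f 25 27 21
f 26 18 28
f 26 28 27
f 27 28 29
f 27 29 21
f 28 18 30
f 28 30 29
f 29 30 31
f 29 31 21
f 30 18 32
f 30 32 31
f 31 32 33
f 31 33 21
f 32 18 34
f 32 34 33
f 33 34 35
f 33 35 21
f 34 18 19
f 34 19 35
f 35 19 20
f 35 20 21
f 37 36 39
f 37 39 38
f 39 36 40
f 39 40 38
f 40 36 41
f 40 41 38
f 41 36 42
f 41 42 38
f 42 36 43
f 42 43 38
f 43 36 44
f 43 44 38
f 44 36 45
f 44 45 38
f 45 36 46
f 45 46 38
f 46 36 47
f 46 47 38
f 47 36 48
f 47 48 38
f 48 36 37
f 48 37 38



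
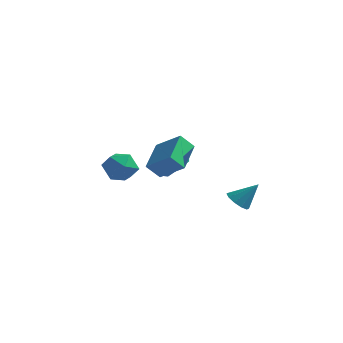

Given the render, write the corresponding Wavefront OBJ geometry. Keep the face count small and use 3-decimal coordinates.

v 0.85 0.274 4.056
v 0.521 1.93 4.813
v -0.466 0.4 3.209
v -0.795 2.056 3.966
v 1.355 0.704 3.334
v 1.026 2.36 4.091
v 0.039 0.83 2.487
v -0.29 2.486 3.244
v 3.144 2.56 0.915
v 3.699 2.354 0.561
v 3.976 3 1.965
v 3.619 2.759 0.456
v 3.357 3.088 0.525
v 3.014 3.216 0.744
v 2.72 3.093 1.028
v 2.589 2.767 1.268
v 2.669 2.362 1.374
v 2.931 2.032 1.305
v 3.274 1.905 1.086
v 3.568 2.027 0.802
v -2.628 3.259 2.228
v -1.961 2.564 2.061
v -3.779 2.176 2.139
v -3.112 1.481 1.972
v -3.165 1.907 2.851
v -2.454 2.576 2.906
v -3.286 2.164 1.294
v -2.575 2.833 1.349
v -2.368 1.887 1.484
v -2.293 1.728 2.446
v -3.447 3.012 1.754
v -3.372 2.853 2.716
v -1.36 3.848 1.856
v -0.865 4.085 1.545
v 0.374 3.109 2.774
v -0.12 2.872 3.084
v -1.006 4.367 1.911
v 0.233 3.39 3.14
v -1.354 4.344 2.244
v -0.114 3.368 3.473
v -1.705 4.032 2.35
v -0.466 3.055 3.578
v -1.854 3.611 2.166
v -0.615 2.635 3.395
v -1.713 3.33 1.8
v -0.474 2.353 3.029
v -1.366 3.352 1.467
v -0.126 2.376 2.696
v -1.014 3.665 1.362
v 0.225 2.688 2.59
f 2 4 1
f 5 2 1
f 1 4 3
f 3 5 1
f 2 8 4
f 6 2 5
f 6 8 2
f 4 8 3
f 7 5 3
f 3 8 7
f 7 6 5
f 8 6 7
f 10 9 12
f 10 12 11
f 12 9 13
f 12 13 11
f 13 9 14
f 13 14 11
f 14 9 15
f 14 15 11
f 15 9 16
f 15 16 11
f 16 9 17
f 16 17 11
f 17 9 18
f 17 18 11
f 18 9 19
f 18 19 11
f 19 9 20
f 19 20 11
f 20 9 10
f 20 10 11
f 21 32 26
f 21 26 22
f 21 22 28
f 21 28 31
f 21 31 32
f 22 26 30
f 26 32 25
f 32 31 23
f 31 28 27
f 28 22 29
f 24 30 25
f 24 25 23
f 24 23 27
f 24 27 29
f 24 29 30
f 25 30 26
f 23 25 32
f 27 23 31
f 29 27 28
f 30 29 22
f 34 33 37
f 34 37 35
f 35 37 38
f 35 38 36
f 37 33 39
f 37 39 38
f 38 39 40
f 38 40 36
f 39 33 41
f 39 41 40
f 40 41 42
f 40 42 36
f 41 33 43
f 41 43 42
f 42 43 44
f 42 44 36
f 43 33 45
f 43 45 44
f 44 45 46
f 44 46 36
f 45 33 47
f 45 47 46
f 46 47 48
f 46 48 36
f 47 33 49
f 47 49 48
f 48 49 50
f 48 50 36
f 49 33 34
f 49 34 50
f 50 34 35
f 50 35 36



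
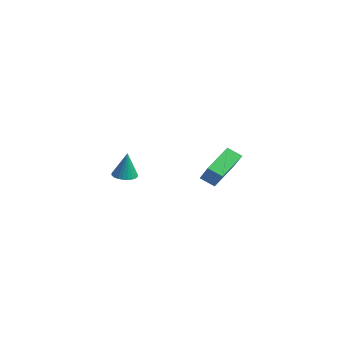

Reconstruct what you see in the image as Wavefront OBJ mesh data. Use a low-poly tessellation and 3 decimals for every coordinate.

v 1.219 1.314 -0.469
v 0.554 2.685 0.328
v 1.711 1.798 -0.892
v 1.047 3.17 -0.095
v 2.113 1.21 0.455
v 1.449 2.582 1.252
v 2.606 1.695 0.032
v 1.941 3.066 0.829
v 3.544 -3.562 1.417
v 4.084 -3.688 1.342
v 3.736 -3.518 2.723
v 4.09 -3.47 1.334
v 4.012 -3.266 1.338
v 3.863 -3.107 1.355
v 3.666 -3.017 1.381
v 3.45 -3.01 1.412
v 3.248 -3.088 1.445
v 3.091 -3.237 1.473
v 3.003 -3.436 1.493
v 2.998 -3.655 1.501
v 3.075 -3.859 1.497
v 3.224 -4.018 1.48
v 3.422 -4.108 1.454
v 3.638 -4.114 1.422
v 3.84 -4.037 1.39
v 3.996 -3.887 1.362
f 2 4 1
f 5 2 1
f 1 4 3
f 3 5 1
f 2 8 4
f 6 2 5
f 6 8 2
f 4 8 3
f 7 5 3
f 3 8 7
f 7 6 5
f 8 6 7
f 10 9 12
f 10 12 11
f 12 9 13
f 12 13 11
f 13 9 14
f 13 14 11
f 14 9 15
f 14 15 11
f 15 9 16
f 15 16 11
f 16 9 17
f 16 17 11
f 17 9 18
f 17 18 11
f 18 9 19
f 18 19 11
f 19 9 20
f 19 20 11
f 20 9 21
f 20 21 11
f 21 9 22
f 21 22 11
f 22 9 23
f 22 23 11
f 23 9 24
f 23 24 11
f 24 9 25
f 24 25 11
f 25 9 26
f 25 26 11
f 26 9 10
f 26 10 11



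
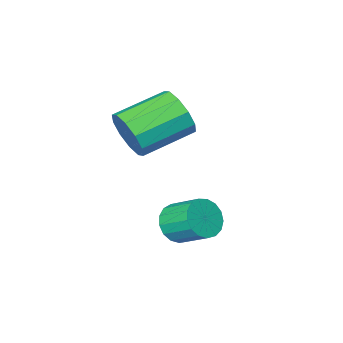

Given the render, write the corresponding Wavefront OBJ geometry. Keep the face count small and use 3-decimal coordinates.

v 0.705 -0.354 -2.404
v 1.319 -0.488 -1.892
v 0.949 0.601 -1.165
v 0.335 0.734 -1.676
v 1.471 -0.255 -2.163
v 1.102 0.833 -1.435
v 1.449 -0.045 -2.488
v 1.08 1.043 -1.76
v 1.255 0.094 -2.794
v 0.886 1.182 -2.066
v 0.936 0.13 -3.01
v 0.567 1.218 -2.283
v 0.564 0.056 -3.088
v 0.194 1.144 -2.361
v 0.223 -0.113 -3.009
v -0.146 0.975 -2.282
v -0.007 -0.336 -2.791
v -0.376 0.752 -2.064
v -0.074 -0.564 -2.485
v -0.443 0.524 -1.757
v 0.038 -0.744 -2.159
v -0.331 0.345 -1.432
v 0.302 -0.834 -1.89
v -0.067 0.254 -1.163
v 0.658 -0.814 -1.739
v 0.289 0.274 -1.011
v 1.025 -0.689 -1.74
v 0.656 0.399 -1.012
v 0.756 -3.363 0.35
v 1.079 -2.949 1.237
v -0.913 -2.763 1.876
v -1.236 -3.177 0.99
v 0.989 -2.477 0.82
v -1.002 -2.29 1.459
v 0.811 -2.342 0.224
v -1.181 -2.156 0.863
v 0.611 -2.598 -0.324
v -1.381 -2.412 0.315
v 0.467 -3.146 -0.614
v -1.525 -2.96 0.025
v 0.433 -3.777 -0.536
v -1.559 -3.591 0.103
v 0.522 -4.25 -0.119
v -1.469 -4.063 0.52
v 0.701 -4.384 0.477
v -1.291 -4.198 1.116
v 0.901 -4.128 1.025
v -1.091 -3.942 1.664
v 1.045 -3.58 1.315
v -0.947 -3.394 1.954
f 2 1 5
f 2 5 3
f 3 5 6
f 3 6 4
f 5 1 7
f 5 7 6
f 6 7 8
f 6 8 4
f 7 1 9
f 7 9 8
f 8 9 10
f 8 10 4
f 9 1 11
f 9 11 10
f 10 11 12
f 10 12 4
f 11 1 13
f 11 13 12
f 12 13 14
f 12 14 4
f 13 1 15
f 13 15 14
f 14 15 16
f 14 16 4
f 15 1 17
f 15 17 16
f 16 17 18
f 16 18 4
f 17 1 19
f 17 19 18
f 18 19 20
f 18 20 4
f 19 1 21
f 19 21 20
f 20 21 22
f 20 22 4
f 21 1 23
f 21 23 22
f 22 23 24
f 22 24 4
f 23 1 25
f 23 25 24
f 24 25 26
f 24 26 4
f 25 1 27
f 25 27 26
f 26 27 28
f 26 28 4
f 27 1 2
f 27 2 28
f 28 2 3
f 28 3 4
f 30 29 33
f 30 33 31
f 31 33 34
f 31 34 32
f 33 29 35
f 33 35 34
f 34 35 36
f 34 36 32
f 35 29 37
f 35 37 36
f 36 37 38
f 36 38 32
f 37 29 39
f 37 39 38
f 38 39 40
f 38 40 32
f 39 29 41
f 39 41 40
f 40 41 42
f 40 42 32
f 41 29 43
f 41 43 42
f 42 43 44
f 42 44 32
f 43 29 45
f 43 45 44
f 44 45 46
f 44 46 32
f 45 29 47
f 45 47 46
f 46 47 48
f 46 48 32
f 47 29 49
f 47 49 48
f 48 49 50
f 48 50 32
f 49 29 30
f 49 30 50
f 50 30 31
f 50 31 32



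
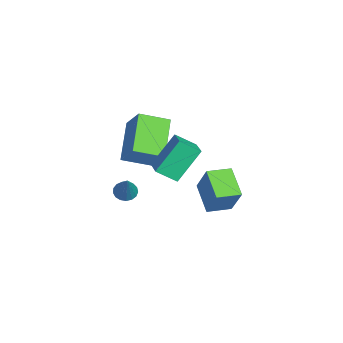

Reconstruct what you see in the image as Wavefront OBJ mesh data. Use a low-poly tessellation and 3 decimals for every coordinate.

v 1.801 2.369 -0.858
v 0.517 1.983 -0.08
v 1.422 3.451 -0.947
v 0.138 3.065 -0.169
v 2.562 2.755 0.589
v 1.278 2.369 1.367
v 2.183 3.837 0.5
v 0.899 3.451 1.278
v 2.809 1.886 4.06
v 2.765 0.997 4.653
v 3.955 2.061 4.408
v 3.91 1.172 5.001
v 3.39 0.908 2.639
v 3.345 0.019 3.232
v 4.535 1.083 2.987
v 4.491 0.194 3.58
v -2.441 -1.034 2.05
v -1.469 -0.488 3.267
v -2.594 0.35 1.551
v -1.623 0.897 2.768
v -0.717 -1.297 0.792
v 0.254 -0.75 2.009
v -0.871 0.088 0.293
v 0.101 0.634 1.51
v -1.446 -1.112 -1.774
v -1.024 -1.346 -2.058
v -0.454 -1.008 -0.386
v -0.992 -1.083 -2.101
v -1.064 -0.827 -2.069
v -1.224 -0.637 -1.969
v -1.435 -0.555 -1.825
v -1.648 -0.601 -1.669
v -1.815 -0.764 -1.537
v -1.897 -1.007 -1.46
v -1.876 -1.274 -1.455
v -1.757 -1.505 -1.523
v -1.566 -1.645 -1.648
v -1.348 -1.663 -1.803
v -1.152 -1.555 -1.951
f 2 4 1
f 5 2 1
f 1 4 3
f 3 5 1
f 2 8 4
f 6 2 5
f 6 8 2
f 4 8 3
f 7 5 3
f 3 8 7
f 7 6 5
f 8 6 7
f 10 12 9
f 13 10 9
f 9 12 11
f 11 13 9
f 10 16 12
f 14 10 13
f 14 16 10
f 12 16 11
f 15 13 11
f 11 16 15
f 15 14 13
f 16 14 15
f 18 20 17
f 21 18 17
f 17 20 19
f 19 21 17
f 18 24 20
f 22 18 21
f 22 24 18
f 20 24 19
f 23 21 19
f 19 24 23
f 23 22 21
f 24 22 23
f 26 25 28
f 26 28 27
f 28 25 29
f 28 29 27
f 29 25 30
f 29 30 27
f 30 25 31
f 30 31 27
f 31 25 32
f 31 32 27
f 32 25 33
f 32 33 27
f 33 25 34
f 33 34 27
f 34 25 35
f 34 35 27
f 35 25 36
f 35 36 27
f 36 25 37
f 36 37 27
f 37 25 38
f 37 38 27
f 38 25 39
f 38 39 27
f 39 25 26
f 39 26 27



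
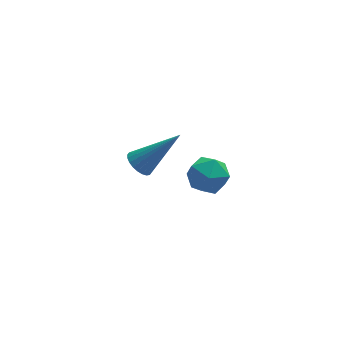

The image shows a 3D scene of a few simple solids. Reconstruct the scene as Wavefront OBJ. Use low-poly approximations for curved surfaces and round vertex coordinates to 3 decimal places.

v -2.319 -1.629 2.19
v -1.865 -2.344 2.105
v -3.015 -2.196 3.235
v -2.561 -2.911 3.15
v -2.188 -2.201 3.437
v -1.757 -1.851 2.791
v -3.123 -2.689 2.549
v -2.692 -2.339 1.903
v -2.361 -3 2.327
v -1.784 -2.698 2.875
v -3.096 -1.842 2.465
v -2.519 -1.54 3.013
v -3.968 2.333 -0.864
v -3.525 2.334 -1.298
v -2.452 2.227 0.684
v -3.551 2.571 -1.257
v -3.64 2.772 -1.155
v -3.779 2.906 -1.01
v -3.947 2.953 -0.842
v -4.118 2.905 -0.678
v -4.267 2.771 -0.542
v -4.369 2.57 -0.455
v -4.411 2.333 -0.43
v -4.386 2.096 -0.472
v -4.296 1.895 -0.573
v -4.157 1.761 -0.719
v -3.989 1.714 -0.886
v -3.818 1.762 -1.051
v -3.67 1.896 -1.187
v -3.567 2.097 -1.273
f 1 12 6
f 1 6 2
f 1 2 8
f 1 8 11
f 1 11 12
f 2 6 10
f 6 12 5
f 12 11 3
f 11 8 7
f 8 2 9
f 4 10 5
f 4 5 3
f 4 3 7
f 4 7 9
f 4 9 10
f 5 10 6
f 3 5 12
f 7 3 11
f 9 7 8
f 10 9 2
f 14 13 16
f 14 16 15
f 16 13 17
f 16 17 15
f 17 13 18
f 17 18 15
f 18 13 19
f 18 19 15
f 19 13 20
f 19 20 15
f 20 13 21
f 20 21 15
f 21 13 22
f 21 22 15
f 22 13 23
f 22 23 15
f 23 13 24
f 23 24 15
f 24 13 25
f 24 25 15
f 25 13 26
f 25 26 15
f 26 13 27
f 26 27 15
f 27 13 28
f 27 28 15
f 28 13 29
f 28 29 15
f 29 13 30
f 29 30 15
f 30 13 14
f 30 14 15



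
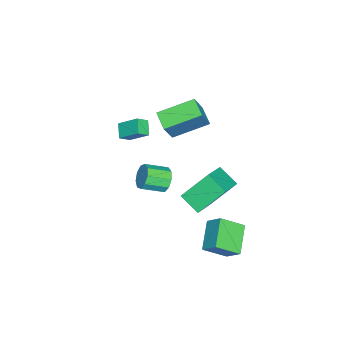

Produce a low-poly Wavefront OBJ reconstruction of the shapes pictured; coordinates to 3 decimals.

v -2.599 -1.251 2.837
v -1.536 -1.368 4.538
v -3.619 0.484 3.593
v -2.555 0.367 5.295
v -1.805 -0.587 2.385
v -0.741 -0.704 4.087
v -2.824 1.148 3.142
v -1.761 1.031 4.843
v 0.887 2.178 -1.411
v 1.184 2.986 -0.575
v 0.276 3.321 -2.298
v 0.573 4.128 -1.462
v 2.467 2.412 -2.198
v 2.764 3.219 -1.362
v 1.856 3.554 -3.085
v 2.153 4.362 -2.249
v -2.034 -1.053 -1.765
v -1.672 -0.599 -1.23
v -1.064 -1.733 -0.679
v -1.426 -2.187 -1.215
v -2.151 -0.763 -1.04
v -1.542 -1.897 -0.489
v -2.575 -1.063 -1.189
v -1.966 -2.197 -0.638
v -2.746 -1.358 -1.608
v -2.137 -2.492 -1.058
v -2.584 -1.511 -2.101
v -1.975 -2.645 -1.55
v -2.165 -1.449 -2.436
v -1.556 -2.583 -1.886
v -1.685 -1.202 -2.458
v -1.076 -2.336 -1.907
v -1.368 -0.885 -2.155
v -0.76 -2.019 -1.605
v -1.363 -0.647 -1.67
v -0.755 -1.781 -1.12
v -3.692 -3.634 -0.583
v -4.461 -3.949 -0.083
v -3.58 -2.494 0.306
v -4.349 -2.809 0.806
v -3.191 -4.071 -0.086
v -3.96 -4.386 0.414
v -3.079 -2.931 0.803
v -3.848 -3.246 1.303
v 1.549 2.507 0.85
v 1.098 1.457 1.49
v 0.816 3.717 2.32
v 0.366 2.666 2.96
v 3.154 2.374 1.76
v 2.704 1.323 2.4
v 2.422 3.583 3.23
v 1.971 2.533 3.87
f 2 4 1
f 5 2 1
f 1 4 3
f 3 5 1
f 2 8 4
f 6 2 5
f 6 8 2
f 4 8 3
f 7 5 3
f 3 8 7
f 7 6 5
f 8 6 7
f 10 12 9
f 13 10 9
f 9 12 11
f 11 13 9
f 10 16 12
f 14 10 13
f 14 16 10
f 12 16 11
f 15 13 11
f 11 16 15
f 15 14 13
f 16 14 15
f 18 17 21
f 18 21 19
f 19 21 22
f 19 22 20
f 21 17 23
f 21 23 22
f 22 23 24
f 22 24 20
f 23 17 25
f 23 25 24
f 24 25 26
f 24 26 20
f 25 17 27
f 25 27 26
f 26 27 28
f 26 28 20
f 27 17 29
f 27 29 28
f 28 29 30
f 28 30 20
f 29 17 31
f 29 31 30
f 30 31 32
f 30 32 20
f 31 17 33
f 31 33 32
f 32 33 34
f 32 34 20
f 33 17 35
f 33 35 34
f 34 35 36
f 34 36 20
f 35 17 18
f 35 18 36
f 36 18 19
f 36 19 20
f 38 40 37
f 41 38 37
f 37 40 39
f 39 41 37
f 38 44 40
f 42 38 41
f 42 44 38
f 40 44 39
f 43 41 39
f 39 44 43
f 43 42 41
f 44 42 43
f 46 48 45
f 49 46 45
f 45 48 47
f 47 49 45
f 46 52 48
f 50 46 49
f 50 52 46
f 48 52 47
f 51 49 47
f 47 52 51
f 51 50 49
f 52 50 51



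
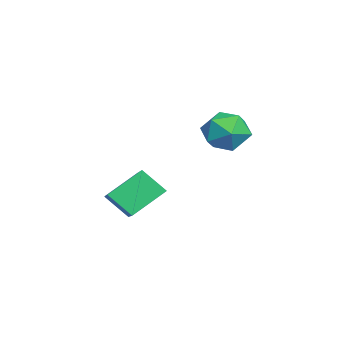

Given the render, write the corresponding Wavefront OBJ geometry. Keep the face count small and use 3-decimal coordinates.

v 2.018 -0.015 3.275
v 2.74 -0.261 2.663
v 0.96 -0.639 2.277
v 1.682 -0.885 1.665
v 1.593 -1.342 2.525
v 2.247 -0.956 3.142
v 1.453 0.056 1.798
v 2.107 0.442 2.415
v 2.391 -0.217 1.75
v 2.478 -1.081 2.2
v 1.222 0.181 2.74
v 1.309 -0.683 3.19
v -0.671 -4.845 -1.724
v -1.292 -3.656 -0.747
v -0.384 -3.961 -2.618
v -1.006 -2.771 -1.641
v 0.986 -4.609 -0.959
v 0.364 -3.419 0.018
v 1.272 -3.724 -1.853
v 0.651 -2.535 -0.876
f 1 12 6
f 1 6 2
f 1 2 8
f 1 8 11
f 1 11 12
f 2 6 10
f 6 12 5
f 12 11 3
f 11 8 7
f 8 2 9
f 4 10 5
f 4 5 3
f 4 3 7
f 4 7 9
f 4 9 10
f 5 10 6
f 3 5 12
f 7 3 11
f 9 7 8
f 10 9 2
f 14 16 13
f 17 14 13
f 13 16 15
f 15 17 13
f 14 20 16
f 18 14 17
f 18 20 14
f 16 20 15
f 19 17 15
f 15 20 19
f 19 18 17
f 20 18 19



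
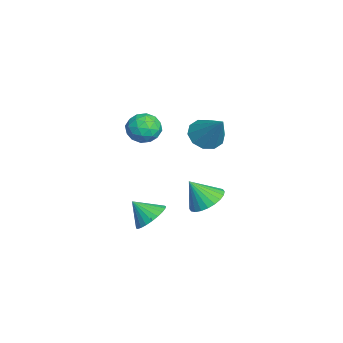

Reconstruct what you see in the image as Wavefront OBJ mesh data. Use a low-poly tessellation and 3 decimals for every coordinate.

v 0.386 1.454 -1.786
v 1.194 1.756 -1.53
v 0.314 0.686 -0.654
v 0.982 1.994 -1.382
v 0.679 2.149 -1.296
v 0.332 2.199 -1.284
v -0.007 2.135 -1.349
v -0.287 1.968 -1.481
v -0.464 1.722 -1.659
v -0.511 1.435 -1.856
v -0.422 1.152 -2.043
v -0.21 0.914 -2.19
v 0.093 0.758 -2.276
v 0.441 0.709 -2.288
v 0.78 0.773 -2.223
v 1.059 0.94 -2.092
v 1.236 1.186 -1.914
v 1.283 1.472 -1.716
v -0.64 -0.922 -3.487
v -0.107 -1.501 -3.879
v -0.9 -1.738 -2.633
v 0.11 -1.345 -3.664
v 0.213 -1.125 -3.422
v 0.187 -0.873 -3.19
v 0.034 -0.629 -3.003
v -0.222 -0.43 -2.89
v -0.541 -0.305 -2.867
v -0.875 -0.274 -2.939
v -1.174 -0.342 -3.095
v -1.391 -0.498 -3.31
v -1.494 -0.719 -3.552
v -1.467 -0.97 -3.784
v -1.314 -1.214 -3.971
v -1.059 -1.414 -4.085
v -0.74 -1.538 -4.107
v -0.406 -1.569 -4.035
v -0.172 -0.488 2.624
v 0.211 -1.147 2.956
v -0.691 -1.273 1.664
v -0.308 -1.932 1.996
v -0.938 -1.57 2.4
v -0.617 -1.085 2.993
v 0.137 -1.335 1.627
v 0.458 -0.85 2.22
v 0.401 -1.67 2.34
v -0.263 -1.815 2.817
v -0.217 -0.605 1.803
v -0.881 -0.75 2.28
v 0.065 -0.749 2.874
v -0.545 -1.671 1.746
v -0.915 -1.458 1.983
v -0.69 -1.846 2.178
v -0.421 -0.712 2.896
v -0.197 -1.099 3.091
v -0.872 -1.348 2.764
v -0.283 -1.321 1.529
v -0.059 -1.708 1.724
v 0.21 -0.574 2.442
v 0.435 -0.962 2.637
v 0.392 -1.072 1.856
v 0.402 -1.444 2.707
v 0.097 -1.905 2.143
v 0.358 -1.554 1.926
v 0.547 -1.269 2.275
v 0.011 -1.529 2.988
v -0.294 -1.99 2.424
v -0.664 -1.777 2.661
v -0.475 -1.492 3.01
v 0.123 -1.836 2.626
v -0.186 -0.43 2.196
v -0.491 -0.891 1.632
v -0.005 -0.928 1.61
v 0.184 -0.643 1.959
v -0.577 -0.515 2.477
v -0.882 -0.976 1.913
v -1.027 -1.151 2.345
v -0.838 -0.866 2.694
v -0.603 -0.584 1.994
v -2.481 1.5 0.644
v -1.939 1.842 0.041
v -1.339 2.18 2.056
v -2.314 2.218 0.163
v -2.752 2.319 0.468
v -3.087 2.107 0.841
v -3.19 1.664 1.138
v -3.023 1.158 1.247
v -2.649 0.783 1.125
v -2.211 0.681 0.819
v -1.876 0.893 0.446
v -1.772 1.336 0.149
f 2 1 4
f 2 4 3
f 4 1 5
f 4 5 3
f 5 1 6
f 5 6 3
f 6 1 7
f 6 7 3
f 7 1 8
f 7 8 3
f 8 1 9
f 8 9 3
f 9 1 10
f 9 10 3
f 10 1 11
f 10 11 3
f 11 1 12
f 11 12 3
f 12 1 13
f 12 13 3
f 13 1 14
f 13 14 3
f 14 1 15
f 14 15 3
f 15 1 16
f 15 16 3
f 16 1 17
f 16 17 3
f 17 1 18
f 17 18 3
f 18 1 2
f 18 2 3
f 20 19 22
f 20 22 21
f 22 19 23
f 22 23 21
f 23 19 24
f 23 24 21
f 24 19 25
f 24 25 21
f 25 19 26
f 25 26 21
f 26 19 27
f 26 27 21
f 27 19 28
f 27 28 21
f 28 19 29
f 28 29 21
f 29 19 30
f 29 30 21
f 30 19 31
f 30 31 21
f 31 19 32
f 31 32 21
f 32 19 33
f 32 33 21
f 33 19 34
f 33 34 21
f 34 19 35
f 34 35 21
f 35 19 36
f 35 36 21
f 36 19 20
f 36 20 21
f 37 74 53
f 74 48 77
f 53 77 42
f 74 77 53
f 37 53 49
f 53 42 54
f 49 54 38
f 53 54 49
f 37 49 58
f 49 38 59
f 58 59 44
f 49 59 58
f 37 58 70
f 58 44 73
f 70 73 47
f 58 73 70
f 37 70 74
f 70 47 78
f 74 78 48
f 70 78 74
f 38 54 65
f 54 42 68
f 65 68 46
f 54 68 65
f 42 77 55
f 77 48 76
f 55 76 41
f 77 76 55
f 48 78 75
f 78 47 71
f 75 71 39
f 78 71 75
f 47 73 72
f 73 44 60
f 72 60 43
f 73 60 72
f 44 59 64
f 59 38 61
f 64 61 45
f 59 61 64
f 40 66 52
f 66 46 67
f 52 67 41
f 66 67 52
f 40 52 50
f 52 41 51
f 50 51 39
f 52 51 50
f 40 50 57
f 50 39 56
f 57 56 43
f 50 56 57
f 40 57 62
f 57 43 63
f 62 63 45
f 57 63 62
f 40 62 66
f 62 45 69
f 66 69 46
f 62 69 66
f 41 67 55
f 67 46 68
f 55 68 42
f 67 68 55
f 39 51 75
f 51 41 76
f 75 76 48
f 51 76 75
f 43 56 72
f 56 39 71
f 72 71 47
f 56 71 72
f 45 63 64
f 63 43 60
f 64 60 44
f 63 60 64
f 46 69 65
f 69 45 61
f 65 61 38
f 69 61 65
f 80 79 82
f 80 82 81
f 82 79 83
f 82 83 81
f 83 79 84
f 83 84 81
f 84 79 85
f 84 85 81
f 85 79 86
f 85 86 81
f 86 79 87
f 86 87 81
f 87 79 88
f 87 88 81
f 88 79 89
f 88 89 81
f 89 79 90
f 89 90 81
f 90 79 80
f 90 80 81



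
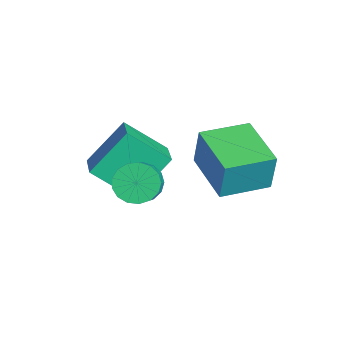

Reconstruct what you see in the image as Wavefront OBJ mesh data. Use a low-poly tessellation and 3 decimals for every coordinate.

v -2.765 -0.233 -2.641
v -3.159 1.145 -1.203
v -2.126 1.135 -3.777
v -2.519 2.513 -2.34
v -1.421 -0.413 -2.1
v -1.814 0.965 -0.663
v -0.781 0.955 -3.237
v -1.175 2.333 -1.799
v -0.357 2.87 -1.256
v -0.211 2.997 0.262
v -0.652 4.662 -1.377
v -0.506 4.789 0.14
v 1.686 3.191 -1.48
v 1.832 3.318 0.037
v 1.391 4.983 -1.602
v 1.537 5.11 -0.084
v -0.061 0.99 -1.764
v 0.473 1.32 -2.244
v 1.735 0.919 -1.116
v 1.201 0.59 -0.636
v 0.364 1.605 -2.021
v 1.626 1.204 -0.892
v 0.157 1.749 -1.739
v 1.419 1.348 -0.61
v -0.099 1.72 -1.463
v 1.163 1.319 -0.334
v -0.347 1.523 -1.256
v 0.915 1.122 -0.127
v -0.529 1.204 -1.165
v 0.733 0.803 -0.036
v -0.604 0.837 -1.212
v 0.658 0.436 -0.083
v -0.555 0.504 -1.385
v 0.707 0.103 -0.256
v -0.392 0.283 -1.645
v 0.87 -0.118 -0.516
v -0.154 0.224 -1.933
v 1.108 -0.177 -0.804
v 0.106 0.341 -2.182
v 1.368 -0.06 -1.053
v 0.327 0.606 -2.335
v 1.589 0.205 -1.206
v 0.46 0.959 -2.358
v 1.722 0.559 -1.229
f 2 4 1
f 5 2 1
f 1 4 3
f 3 5 1
f 2 8 4
f 6 2 5
f 6 8 2
f 4 8 3
f 7 5 3
f 3 8 7
f 7 6 5
f 8 6 7
f 10 12 9
f 13 10 9
f 9 12 11
f 11 13 9
f 10 16 12
f 14 10 13
f 14 16 10
f 12 16 11
f 15 13 11
f 11 16 15
f 15 14 13
f 16 14 15
f 18 17 21
f 18 21 19
f 19 21 22
f 19 22 20
f 21 17 23
f 21 23 22
f 22 23 24
f 22 24 20
f 23 17 25
f 23 25 24
f 24 25 26
f 24 26 20
f 25 17 27
f 25 27 26
f 26 27 28
f 26 28 20
f 27 17 29
f 27 29 28
f 28 29 30
f 28 30 20
f 29 17 31
f 29 31 30
f 30 31 32
f 30 32 20
f 31 17 33
f 31 33 32
f 32 33 34
f 32 34 20
f 33 17 35
f 33 35 34
f 34 35 36
f 34 36 20
f 35 17 37
f 35 37 36
f 36 37 38
f 36 38 20
f 37 17 39
f 37 39 38
f 38 39 40
f 38 40 20
f 39 17 41
f 39 41 40
f 40 41 42
f 40 42 20
f 41 17 43
f 41 43 42
f 42 43 44
f 42 44 20
f 43 17 18
f 43 18 44
f 44 18 19
f 44 19 20



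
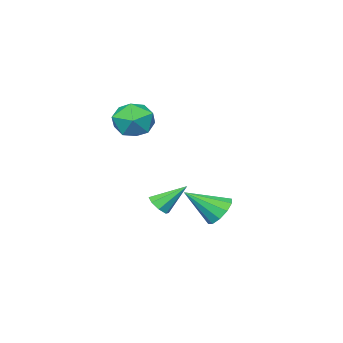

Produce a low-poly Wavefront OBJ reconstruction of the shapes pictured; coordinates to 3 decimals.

v 2.483 -1.971 2.563
v 3.262 -2.151 3.427
v 1.758 -3.709 2.853
v 2.537 -3.889 3.717
v 1.67 -3.105 3.86
v 2.119 -2.031 3.681
v 2.901 -3.829 2.599
v 3.35 -2.755 2.42
v 3.521 -3.3 3.449
v 2.76 -2.853 4.229
v 2.26 -3.007 2.051
v 1.499 -2.56 2.831
v 0.709 0.915 -2.102
v 1.22 0.674 -2.828
v 1.971 -0.155 -0.858
v 1.428 1.161 -2.62
v 1.361 1.553 -2.215
v 1.045 1.702 -1.766
v 0.6 1.55 -1.446
v 0.197 1.155 -1.376
v -0.01 0.668 -1.584
v 0.057 0.276 -1.989
v 0.373 0.127 -2.438
v 0.817 0.279 -2.758
v 0.51 -3.372 -2.96
v 0.851 -3.701 -2.444
v -0.47 -2.448 -1.72
v 1.093 -3.246 -2.593
v 0.993 -2.865 -2.956
v 0.61 -2.781 -3.321
v 0.169 -3.043 -3.475
v -0.073 -3.498 -3.326
v 0.027 -3.879 -2.963
v 0.41 -3.963 -2.598
f 1 12 6
f 1 6 2
f 1 2 8
f 1 8 11
f 1 11 12
f 2 6 10
f 6 12 5
f 12 11 3
f 11 8 7
f 8 2 9
f 4 10 5
f 4 5 3
f 4 3 7
f 4 7 9
f 4 9 10
f 5 10 6
f 3 5 12
f 7 3 11
f 9 7 8
f 10 9 2
f 14 13 16
f 14 16 15
f 16 13 17
f 16 17 15
f 17 13 18
f 17 18 15
f 18 13 19
f 18 19 15
f 19 13 20
f 19 20 15
f 20 13 21
f 20 21 15
f 21 13 22
f 21 22 15
f 22 13 23
f 22 23 15
f 23 13 24
f 23 24 15
f 24 13 14
f 24 14 15
f 26 25 28
f 26 28 27
f 28 25 29
f 28 29 27
f 29 25 30
f 29 30 27
f 30 25 31
f 30 31 27
f 31 25 32
f 31 32 27
f 32 25 33
f 32 33 27
f 33 25 34
f 33 34 27
f 34 25 26
f 34 26 27



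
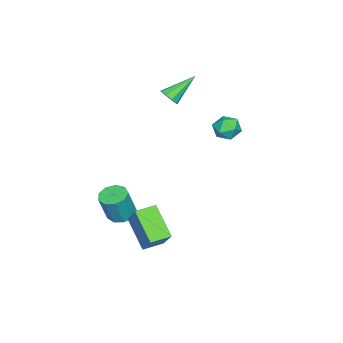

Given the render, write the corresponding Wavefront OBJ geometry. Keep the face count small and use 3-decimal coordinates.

v -1.992 -0.535 2.944
v -1.793 -0.878 3.446
v -3.288 0.455 4.136
v -1.551 -0.515 3.407
v -1.516 -0.162 3.152
v -1.703 0.017 2.799
v -2.026 -0.063 2.514
v -2.333 -0.363 2.431
v -2.48 -0.745 2.587
v -2.399 -1.028 2.911
v -2.128 -1.081 3.25
v -0.18 3.914 3.117
v 0.356 4.534 2.978
v 0.844 3.086 3.382
v 1.38 3.706 3.243
v 0.887 3.726 3.911
v 0.253 4.237 3.747
v 0.947 3.383 2.613
v 0.313 3.894 2.449
v 1.052 4.205 2.666
v 1.015 4.417 3.469
v 0.185 3.203 2.891
v 0.148 3.415 3.694
v 2.851 -1.145 -3.316
v 3.523 -0.699 -3.467
v 4.06 -0.93 -1.754
v 3.389 -1.375 -1.604
v 3.107 -0.366 -3.292
v 3.645 -0.597 -1.579
v 2.571 -0.397 -3.128
v 3.109 -0.628 -1.415
v 2.167 -0.778 -3.052
v 2.705 -1.009 -1.339
v 2.082 -1.331 -3.1
v 2.62 -1.562 -1.387
v 2.358 -1.796 -3.249
v 2.896 -2.027 -1.536
v 2.864 -1.957 -3.43
v 3.402 -2.187 -1.717
v 3.364 -1.737 -3.557
v 3.902 -1.968 -1.845
v 3.624 -1.24 -3.572
v 4.162 -1.471 -1.859
v 3.432 -0.548 -3.211
v 4.394 0.323 -1.742
v 2.556 0.234 -3.102
v 3.517 1.106 -1.633
v 4.403 0.734 -4.607
v 5.364 1.606 -3.138
v 3.526 1.517 -4.498
v 4.488 2.388 -3.029
f 2 1 4
f 2 4 3
f 4 1 5
f 4 5 3
f 5 1 6
f 5 6 3
f 6 1 7
f 6 7 3
f 7 1 8
f 7 8 3
f 8 1 9
f 8 9 3
f 9 1 10
f 9 10 3
f 10 1 11
f 10 11 3
f 11 1 2
f 11 2 3
f 12 23 17
f 12 17 13
f 12 13 19
f 12 19 22
f 12 22 23
f 13 17 21
f 17 23 16
f 23 22 14
f 22 19 18
f 19 13 20
f 15 21 16
f 15 16 14
f 15 14 18
f 15 18 20
f 15 20 21
f 16 21 17
f 14 16 23
f 18 14 22
f 20 18 19
f 21 20 13
f 25 24 28
f 25 28 26
f 26 28 29
f 26 29 27
f 28 24 30
f 28 30 29
f 29 30 31
f 29 31 27
f 30 24 32
f 30 32 31
f 31 32 33
f 31 33 27
f 32 24 34
f 32 34 33
f 33 34 35
f 33 35 27
f 34 24 36
f 34 36 35
f 35 36 37
f 35 37 27
f 36 24 38
f 36 38 37
f 37 38 39
f 37 39 27
f 38 24 40
f 38 40 39
f 39 40 41
f 39 41 27
f 40 24 42
f 40 42 41
f 41 42 43
f 41 43 27
f 42 24 25
f 42 25 43
f 43 25 26
f 43 26 27
f 45 47 44
f 48 45 44
f 44 47 46
f 46 48 44
f 45 51 47
f 49 45 48
f 49 51 45
f 47 51 46
f 50 48 46
f 46 51 50
f 50 49 48
f 51 49 50



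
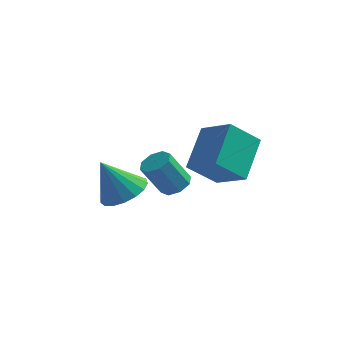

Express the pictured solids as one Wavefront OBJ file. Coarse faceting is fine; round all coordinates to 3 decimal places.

v -0.947 -1.854 -1.981
v -0.386 -2.09 -1.725
v -1.113 -2.362 -0.383
v -1.673 -2.126 -0.639
v -0.437 -1.593 -1.652
v -1.164 -1.865 -0.31
v -0.787 -1.249 -1.772
v -1.514 -1.521 -0.43
v -1.23 -1.259 -2.014
v -1.957 -1.531 -0.672
v -1.507 -1.618 -2.237
v -2.234 -1.89 -0.895
v -1.456 -2.115 -2.31
v -2.183 -2.387 -0.968
v -1.106 -2.459 -2.19
v -1.833 -2.731 -0.848
v -0.663 -2.449 -1.948
v -1.39 -2.721 -0.606
v -3.226 -0.507 -3.555
v -2.596 -1.276 -3.248
v -4.114 -0.593 -1.945
v -2.363 -0.864 -3.097
v -2.327 -0.369 -3.051
v -2.496 0.093 -3.12
v -2.834 0.419 -3.289
v -3.26 0.532 -3.518
v -3.679 0.407 -3.756
v -3.995 0.073 -3.948
v -4.134 -0.394 -4.05
v -4.065 -0.887 -4.038
v -3.804 -1.293 -3.915
v -3.41 -1.519 -3.71
v -2.975 -1.513 -3.47
v 0.631 -2.128 -1.494
v -0.411 -2.67 -0.436
v 0.892 -0.48 -0.391
v -0.15 -1.021 0.666
v 1.83 -2.859 -0.686
v 0.788 -3.4 0.371
v 2.091 -1.21 0.416
v 1.049 -1.752 1.474
f 2 1 5
f 2 5 3
f 3 5 6
f 3 6 4
f 5 1 7
f 5 7 6
f 6 7 8
f 6 8 4
f 7 1 9
f 7 9 8
f 8 9 10
f 8 10 4
f 9 1 11
f 9 11 10
f 10 11 12
f 10 12 4
f 11 1 13
f 11 13 12
f 12 13 14
f 12 14 4
f 13 1 15
f 13 15 14
f 14 15 16
f 14 16 4
f 15 1 17
f 15 17 16
f 16 17 18
f 16 18 4
f 17 1 2
f 17 2 18
f 18 2 3
f 18 3 4
f 20 19 22
f 20 22 21
f 22 19 23
f 22 23 21
f 23 19 24
f 23 24 21
f 24 19 25
f 24 25 21
f 25 19 26
f 25 26 21
f 26 19 27
f 26 27 21
f 27 19 28
f 27 28 21
f 28 19 29
f 28 29 21
f 29 19 30
f 29 30 21
f 30 19 31
f 30 31 21
f 31 19 32
f 31 32 21
f 32 19 33
f 32 33 21
f 33 19 20
f 33 20 21
f 35 37 34
f 38 35 34
f 34 37 36
f 36 38 34
f 35 41 37
f 39 35 38
f 39 41 35
f 37 41 36
f 40 38 36
f 36 41 40
f 40 39 38
f 41 39 40



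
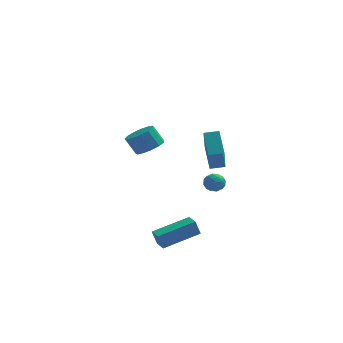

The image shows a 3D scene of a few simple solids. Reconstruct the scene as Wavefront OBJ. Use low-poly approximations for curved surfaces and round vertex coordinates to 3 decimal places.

v -2.454 -4.572 -4.128
v -2.722 -4.611 -3.249
v -2.804 -3.834 -4.202
v -3.072 -3.873 -3.323
v -0.588 -3.627 -3.517
v -0.856 -3.666 -2.638
v -0.938 -2.889 -3.591
v -1.206 -2.928 -2.712
v -0.351 0.629 0.062
v -0.671 1.963 1.067
v -0.324 1.896 -1.612
v -0.644 3.23 -0.607
v 0.484 0.75 0.167
v 0.164 2.084 1.172
v 0.511 2.017 -1.507
v 0.191 3.351 -0.502
v -0.696 3.588 -3.32
v -0.28 4.099 -3.253
v 0.06 3.041 -3.847
v 0.476 3.552 -3.78
v 0.3 3.198 -3.249
v -0.168 3.535 -2.924
v -0.052 3.605 -4.176
v -0.52 3.942 -3.851
v 0.118 4.109 -3.782
v 0.335 3.858 -3.21
v -0.555 3.282 -3.89
v -0.338 3.031 -3.318
v -0.555 3.891 -3.24
v 0.335 3.249 -3.86
v 0.231 3.04 -3.548
v 0.475 3.341 -3.509
v -0.489 3.56 -3.047
v -0.244 3.86 -3.007
v 0.097 3.331 -3.005
v 0.024 3.28 -4.093
v 0.269 3.58 -4.053
v -0.695 3.799 -3.591
v -0.451 4.1 -3.552
v -0.317 3.809 -4.095
v -0.076 4.198 -3.512
v 0.368 3.877 -3.822
v 0.058 3.907 -4.055
v -0.217 4.106 -3.863
v 0.051 4.05 -3.175
v 0.496 3.729 -3.485
v 0.392 3.52 -3.173
v 0.118 3.719 -2.982
v 0.285 4.056 -3.486
v -0.716 3.411 -3.615
v -0.271 3.09 -3.925
v -0.338 3.421 -4.118
v -0.612 3.62 -3.927
v -0.588 3.263 -3.278
v -0.144 2.942 -3.588
v -0.003 3.034 -3.237
v -0.278 3.233 -3.045
v -0.505 3.084 -3.614
v -3.256 -2.06 1.894
v -2.796 -1.359 2.034
v -3.364 -1.179 3.006
v -3.824 -1.88 2.866
v -3.18 -1.22 1.783
v -3.748 -1.041 2.755
v -3.588 -1.348 1.568
v -4.157 -1.169 2.54
v -3.891 -1.702 1.457
v -4.459 -1.523 2.429
v -3.992 -2.17 1.484
v -4.56 -1.99 2.456
v -3.86 -2.602 1.641
v -4.428 -2.423 2.613
v -3.535 -2.862 1.879
v -4.103 -2.683 2.851
v -3.122 -2.868 2.121
v -3.69 -2.688 3.093
v -2.752 -2.617 2.292
v -3.32 -2.437 3.264
v -2.541 -2.189 2.336
v -3.109 -2.009 3.308
v -2.558 -1.72 2.239
v -3.126 -1.54 3.211
f 2 4 1
f 5 2 1
f 1 4 3
f 3 5 1
f 2 8 4
f 6 2 5
f 6 8 2
f 4 8 3
f 7 5 3
f 3 8 7
f 7 6 5
f 8 6 7
f 10 12 9
f 13 10 9
f 9 12 11
f 11 13 9
f 10 16 12
f 14 10 13
f 14 16 10
f 12 16 11
f 15 13 11
f 11 16 15
f 15 14 13
f 16 14 15
f 17 54 33
f 54 28 57
f 33 57 22
f 54 57 33
f 17 33 29
f 33 22 34
f 29 34 18
f 33 34 29
f 17 29 38
f 29 18 39
f 38 39 24
f 29 39 38
f 17 38 50
f 38 24 53
f 50 53 27
f 38 53 50
f 17 50 54
f 50 27 58
f 54 58 28
f 50 58 54
f 18 34 45
f 34 22 48
f 45 48 26
f 34 48 45
f 22 57 35
f 57 28 56
f 35 56 21
f 57 56 35
f 28 58 55
f 58 27 51
f 55 51 19
f 58 51 55
f 27 53 52
f 53 24 40
f 52 40 23
f 53 40 52
f 24 39 44
f 39 18 41
f 44 41 25
f 39 41 44
f 20 46 32
f 46 26 47
f 32 47 21
f 46 47 32
f 20 32 30
f 32 21 31
f 30 31 19
f 32 31 30
f 20 30 37
f 30 19 36
f 37 36 23
f 30 36 37
f 20 37 42
f 37 23 43
f 42 43 25
f 37 43 42
f 20 42 46
f 42 25 49
f 46 49 26
f 42 49 46
f 21 47 35
f 47 26 48
f 35 48 22
f 47 48 35
f 19 31 55
f 31 21 56
f 55 56 28
f 31 56 55
f 23 36 52
f 36 19 51
f 52 51 27
f 36 51 52
f 25 43 44
f 43 23 40
f 44 40 24
f 43 40 44
f 26 49 45
f 49 25 41
f 45 41 18
f 49 41 45
f 60 59 63
f 60 63 61
f 61 63 64
f 61 64 62
f 63 59 65
f 63 65 64
f 64 65 66
f 64 66 62
f 65 59 67
f 65 67 66
f 66 67 68
f 66 68 62
f 67 59 69
f 67 69 68
f 68 69 70
f 68 70 62
f 69 59 71
f 69 71 70
f 70 71 72
f 70 72 62
f 71 59 73
f 71 73 72
f 72 73 74
f 72 74 62
f 73 59 75
f 73 75 74
f 74 75 76
f 74 76 62
f 75 59 77
f 75 77 76
f 76 77 78
f 76 78 62
f 77 59 79
f 77 79 78
f 78 79 80
f 78 80 62
f 79 59 81
f 79 81 80
f 80 81 82
f 80 82 62
f 81 59 60
f 81 60 82
f 82 60 61
f 82 61 62

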